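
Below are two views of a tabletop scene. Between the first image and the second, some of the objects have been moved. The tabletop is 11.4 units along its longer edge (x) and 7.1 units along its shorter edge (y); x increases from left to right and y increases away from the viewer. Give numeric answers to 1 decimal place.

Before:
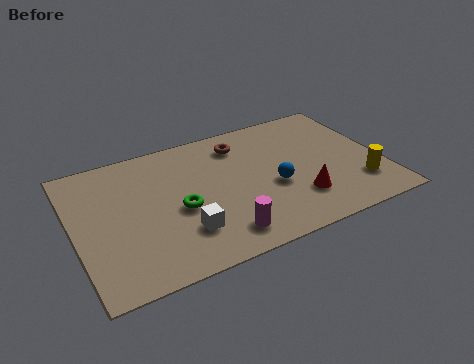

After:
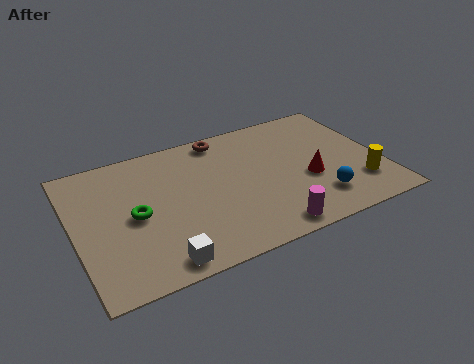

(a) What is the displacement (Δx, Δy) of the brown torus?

(-0.6, 0.6)

The brown torus was at about (6.4, 5.7) and moved to about (5.8, 6.3).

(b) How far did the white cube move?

1.5

From (3.8, 1.9) to (2.8, 0.8), the white cube covered √(1.0² + 1.1²) ≈ 1.5 units.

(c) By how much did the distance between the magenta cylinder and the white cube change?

+2.5

The distance was about 1.5 in the first image and 4.0 in the second, so they moved 2.5 units further apart.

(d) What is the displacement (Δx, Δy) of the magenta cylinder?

(1.7, -0.4)

The magenta cylinder started near (5.1, 1.2) and ended near (6.8, 0.8).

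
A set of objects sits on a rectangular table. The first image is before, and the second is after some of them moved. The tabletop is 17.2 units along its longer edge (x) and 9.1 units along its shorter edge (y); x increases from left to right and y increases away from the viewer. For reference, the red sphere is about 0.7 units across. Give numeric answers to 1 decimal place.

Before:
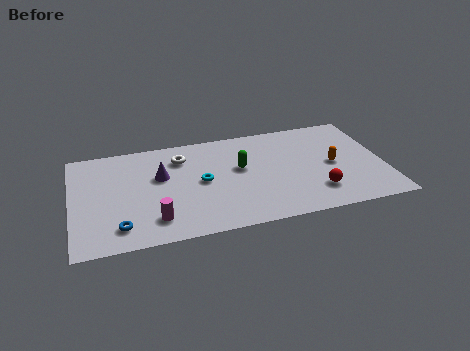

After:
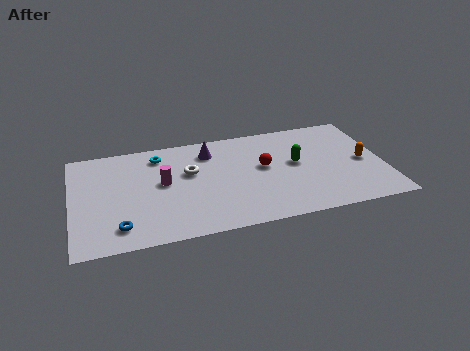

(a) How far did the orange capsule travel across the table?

1.7

The orange capsule moved from about (14.4, 4.4) to (16.1, 4.3), a distance of √(1.7² + 0.1²) ≈ 1.7.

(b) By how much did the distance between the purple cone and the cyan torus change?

+0.4

The distance was about 2.4 in the first image and 2.8 in the second, so they moved 0.4 units further apart.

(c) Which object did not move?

the blue torus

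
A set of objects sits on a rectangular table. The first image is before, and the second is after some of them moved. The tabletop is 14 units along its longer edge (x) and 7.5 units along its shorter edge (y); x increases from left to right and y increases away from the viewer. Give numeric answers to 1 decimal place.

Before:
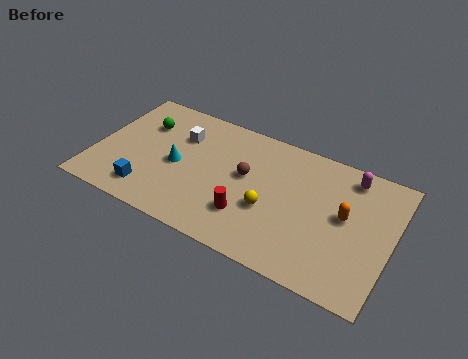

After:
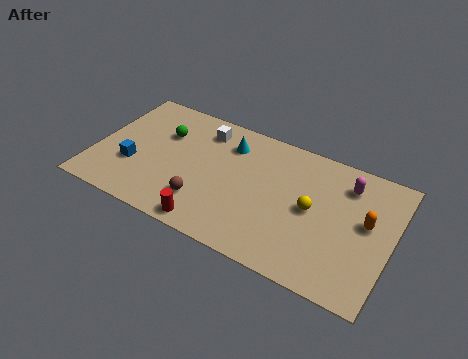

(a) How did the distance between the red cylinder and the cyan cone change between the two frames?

+1.1

Before: roughly 3.9 units apart; after: 5.0. That's 1.1 units further apart.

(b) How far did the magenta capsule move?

0.5

The magenta capsule moved from about (11.8, 6.4) to (11.7, 5.9), a distance of √(0.1² + 0.5²) ≈ 0.5.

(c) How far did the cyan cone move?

3.2

The cyan cone moved from about (3.9, 3.5) to (6.1, 5.8), a distance of √(2.2² + 2.3²) ≈ 3.2.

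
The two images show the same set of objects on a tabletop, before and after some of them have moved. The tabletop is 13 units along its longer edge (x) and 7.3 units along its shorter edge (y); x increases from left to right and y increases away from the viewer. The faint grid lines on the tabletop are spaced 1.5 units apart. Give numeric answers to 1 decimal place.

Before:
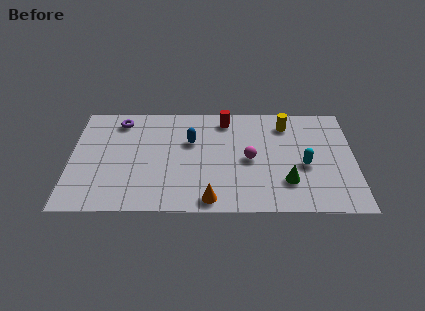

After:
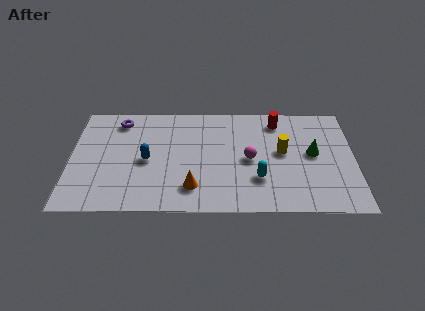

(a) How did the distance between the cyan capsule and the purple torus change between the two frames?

-1.5

They were about 9.0 units apart before and 7.5 after — 1.5 units closer together.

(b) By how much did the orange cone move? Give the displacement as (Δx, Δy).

(-0.8, 0.8)

The orange cone started near (6.4, 0.8) and ended near (5.6, 1.6).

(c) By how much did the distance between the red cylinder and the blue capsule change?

+4.4

They were about 2.2 units apart before and 6.6 after — 4.4 units further apart.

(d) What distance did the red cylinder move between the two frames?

2.4

The red cylinder was near (7.1, 6.2) before and (9.5, 6.1) after, so it travelled √(2.4² + 0.1²) ≈ 2.4 units.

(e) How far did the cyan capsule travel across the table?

2.3

The cyan capsule moved from about (10.7, 3.1) to (8.6, 2.2), a distance of √(2.1² + 0.9²) ≈ 2.3.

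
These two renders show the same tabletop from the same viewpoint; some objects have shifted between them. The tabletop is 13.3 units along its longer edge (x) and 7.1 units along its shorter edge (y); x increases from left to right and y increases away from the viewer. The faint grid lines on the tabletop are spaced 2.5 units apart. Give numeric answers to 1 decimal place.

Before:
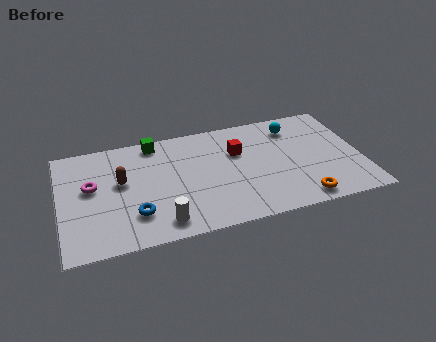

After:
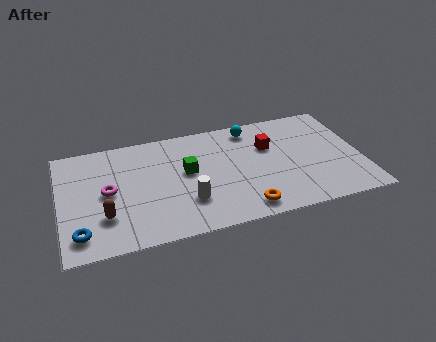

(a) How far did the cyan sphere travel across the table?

1.9

The cyan sphere was near (10.5, 5.7) before and (8.6, 6.1) after, so it travelled √(1.9² + 0.4²) ≈ 1.9 units.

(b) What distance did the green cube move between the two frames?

2.6

From (4.3, 6.3) to (5.6, 4.0), the green cube covered √(1.3² + 2.3²) ≈ 2.6 units.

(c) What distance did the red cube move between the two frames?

1.4

The red cube moved from about (7.9, 4.7) to (9.3, 4.7), a distance of √(1.4² + 0.0²) ≈ 1.4.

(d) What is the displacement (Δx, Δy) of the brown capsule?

(-0.8, -2.0)

The brown capsule started near (2.7, 4.1) and ended near (1.9, 2.1).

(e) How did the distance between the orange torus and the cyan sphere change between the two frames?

+0.3

The distance was about 4.8 in the first image and 5.1 in the second, so they moved 0.3 units further apart.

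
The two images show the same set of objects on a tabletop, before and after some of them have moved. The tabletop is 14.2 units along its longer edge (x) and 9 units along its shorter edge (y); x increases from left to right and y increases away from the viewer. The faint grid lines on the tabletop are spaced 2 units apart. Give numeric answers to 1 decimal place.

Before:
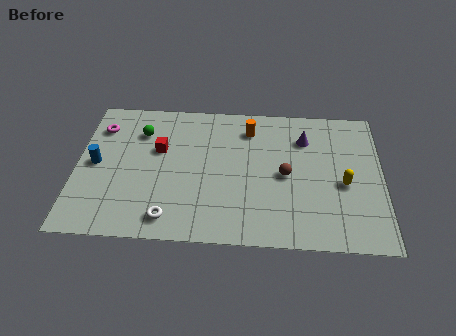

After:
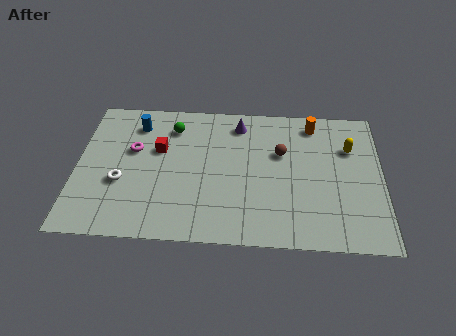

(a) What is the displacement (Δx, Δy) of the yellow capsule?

(0.3, 2.3)

The yellow capsule started near (12.4, 3.9) and ended near (12.7, 6.2).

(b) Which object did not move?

the red cube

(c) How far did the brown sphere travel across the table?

1.4

From (9.7, 4.3) to (9.5, 5.7), the brown sphere covered √(0.2² + 1.4²) ≈ 1.4 units.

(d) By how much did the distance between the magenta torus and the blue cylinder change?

-0.7

They were about 2.4 units apart before and 1.7 after — 0.7 units closer together.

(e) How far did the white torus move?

3.1

From (4.4, 1.3) to (2.1, 3.4), the white torus covered √(2.3² + 2.1²) ≈ 3.1 units.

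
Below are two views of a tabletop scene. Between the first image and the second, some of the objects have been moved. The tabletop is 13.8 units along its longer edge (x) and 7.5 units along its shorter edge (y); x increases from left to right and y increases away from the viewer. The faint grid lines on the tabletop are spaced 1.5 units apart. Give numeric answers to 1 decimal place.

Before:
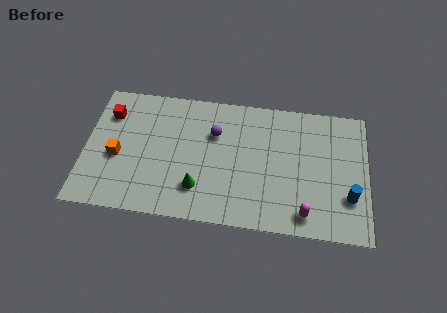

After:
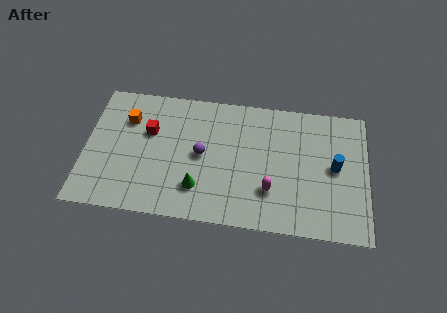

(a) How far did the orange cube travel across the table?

2.2

The orange cube moved from about (1.6, 3.2) to (2.0, 5.4), a distance of √(0.4² + 2.2²) ≈ 2.2.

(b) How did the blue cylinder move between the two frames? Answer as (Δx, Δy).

(-0.7, 1.6)

The blue cylinder started near (12.9, 2.3) and ended near (12.2, 3.9).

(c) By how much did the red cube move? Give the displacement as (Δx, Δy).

(2.0, -0.8)

The red cube was at about (1.1, 5.6) and moved to about (3.1, 4.8).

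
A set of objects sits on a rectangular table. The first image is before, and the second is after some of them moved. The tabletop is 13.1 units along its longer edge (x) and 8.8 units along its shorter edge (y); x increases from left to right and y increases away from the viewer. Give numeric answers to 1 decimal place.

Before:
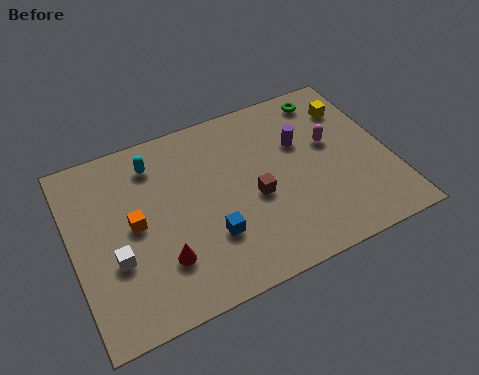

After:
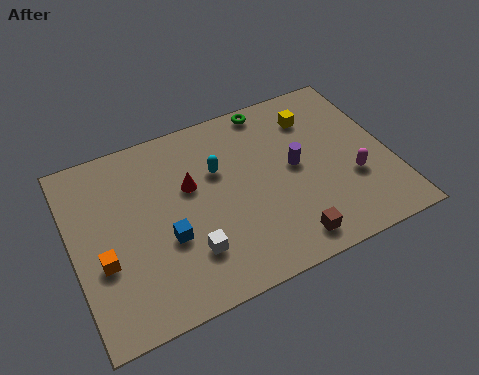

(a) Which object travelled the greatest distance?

the red cone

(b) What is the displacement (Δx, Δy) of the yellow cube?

(-1.6, 0.1)

From the two frames, the yellow cube sits at roughly (11.9, 6.7) before and (10.3, 6.8) after.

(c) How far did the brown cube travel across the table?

2.8

The brown cube was near (7.4, 3.8) before and (8.4, 1.2) after, so it travelled √(1.0² + 2.6²) ≈ 2.8 units.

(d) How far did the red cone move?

3.4

The red cone was near (3.4, 2.4) before and (4.9, 5.4) after, so it travelled √(1.5² + 3.0²) ≈ 3.4 units.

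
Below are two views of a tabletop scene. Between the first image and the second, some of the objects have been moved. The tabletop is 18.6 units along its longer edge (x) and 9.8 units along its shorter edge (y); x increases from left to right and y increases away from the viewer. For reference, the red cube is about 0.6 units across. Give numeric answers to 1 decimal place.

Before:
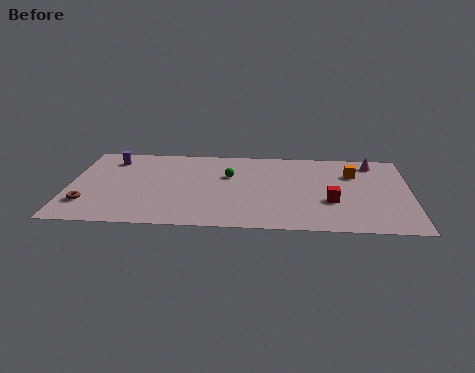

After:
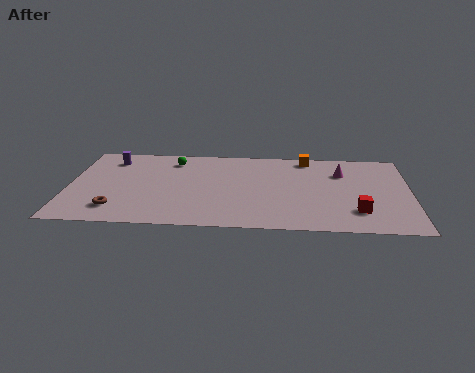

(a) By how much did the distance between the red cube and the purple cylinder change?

+1.7

Before: roughly 12.9 units apart; after: 14.6. That's 1.7 units further apart.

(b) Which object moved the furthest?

the green sphere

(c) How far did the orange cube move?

3.1

The orange cube was near (15.5, 6.9) before and (13.0, 8.7) after, so it travelled √(2.5² + 1.8²) ≈ 3.1 units.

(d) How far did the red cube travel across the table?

1.8

The red cube was near (14.3, 3.5) before and (15.7, 2.4) after, so it travelled √(1.4² + 1.1²) ≈ 1.8 units.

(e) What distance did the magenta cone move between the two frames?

2.1

The magenta cone moved from about (16.6, 8.3) to (14.9, 7.0), a distance of √(1.7² + 1.3²) ≈ 2.1.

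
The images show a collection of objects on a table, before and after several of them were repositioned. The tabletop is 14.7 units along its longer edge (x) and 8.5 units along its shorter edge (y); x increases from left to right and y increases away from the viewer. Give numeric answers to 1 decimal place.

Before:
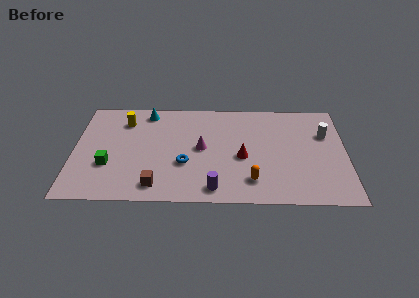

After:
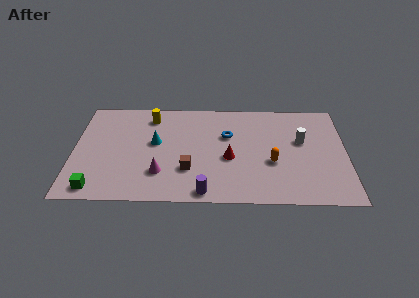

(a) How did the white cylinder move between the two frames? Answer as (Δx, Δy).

(-1.3, -0.6)

The white cylinder started near (13.6, 5.7) and ended near (12.3, 5.1).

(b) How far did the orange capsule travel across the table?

1.9

The orange capsule moved from about (9.6, 1.8) to (10.7, 3.3), a distance of √(1.1² + 1.5²) ≈ 1.9.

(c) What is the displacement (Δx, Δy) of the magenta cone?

(-2.2, -2.1)

The magenta cone was at about (6.9, 4.4) and moved to about (4.7, 2.3).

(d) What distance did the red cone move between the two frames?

0.7

From (9.1, 3.7) to (8.4, 3.6), the red cone covered √(0.7² + 0.1²) ≈ 0.7 units.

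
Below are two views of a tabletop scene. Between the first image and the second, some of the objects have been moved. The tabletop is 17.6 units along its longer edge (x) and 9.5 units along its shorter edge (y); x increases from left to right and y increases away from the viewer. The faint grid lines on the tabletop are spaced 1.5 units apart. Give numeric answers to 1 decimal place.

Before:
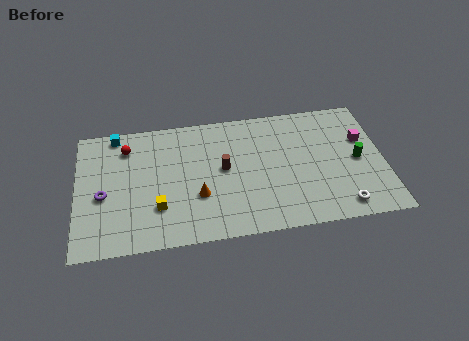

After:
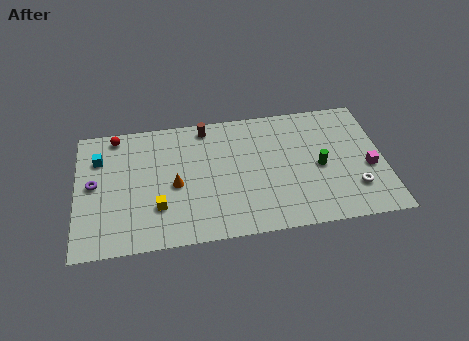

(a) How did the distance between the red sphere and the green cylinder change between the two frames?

-1.2

The distance was about 13.5 in the first image and 12.3 in the second, so they moved 1.2 units closer together.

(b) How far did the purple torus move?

1.0

The purple torus moved from about (1.5, 4.1) to (1.0, 5.0), a distance of √(0.5² + 0.9²) ≈ 1.0.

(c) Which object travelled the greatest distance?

the brown cylinder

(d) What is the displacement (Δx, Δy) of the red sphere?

(-0.6, 1.0)

The red sphere started near (2.9, 7.5) and ended near (2.3, 8.5).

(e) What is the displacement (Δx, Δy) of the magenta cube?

(0.2, -2.2)

The magenta cube was at about (16.5, 6.1) and moved to about (16.7, 3.9).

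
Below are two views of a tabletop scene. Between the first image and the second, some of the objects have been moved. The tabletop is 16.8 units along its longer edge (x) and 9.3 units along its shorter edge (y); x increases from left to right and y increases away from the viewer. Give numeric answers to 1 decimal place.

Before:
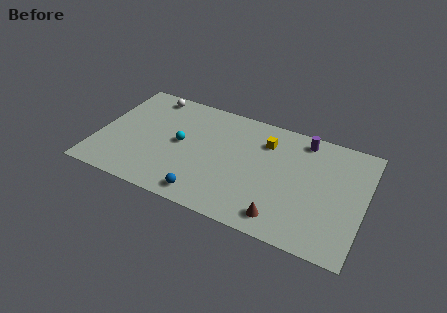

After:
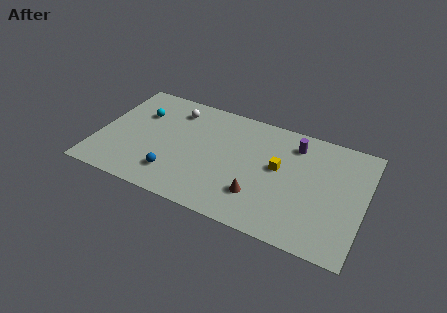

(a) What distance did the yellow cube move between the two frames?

2.1

From (10.4, 7.0) to (11.4, 5.2), the yellow cube covered √(1.0² + 1.8²) ≈ 2.1 units.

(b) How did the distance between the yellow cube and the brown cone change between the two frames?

-2.9

They were about 5.8 units apart before and 2.9 after — 2.9 units closer together.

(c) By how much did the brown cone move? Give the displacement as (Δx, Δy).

(-1.6, 1.1)

The brown cone started near (12.0, 1.4) and ended near (10.4, 2.5).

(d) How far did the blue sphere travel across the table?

2.3

From (7.2, 1.2) to (5.1, 2.1), the blue sphere covered √(2.1² + 0.9²) ≈ 2.3 units.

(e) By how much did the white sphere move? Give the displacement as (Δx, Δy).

(1.7, -0.7)

The white sphere was at about (2.8, 8.2) and moved to about (4.5, 7.5).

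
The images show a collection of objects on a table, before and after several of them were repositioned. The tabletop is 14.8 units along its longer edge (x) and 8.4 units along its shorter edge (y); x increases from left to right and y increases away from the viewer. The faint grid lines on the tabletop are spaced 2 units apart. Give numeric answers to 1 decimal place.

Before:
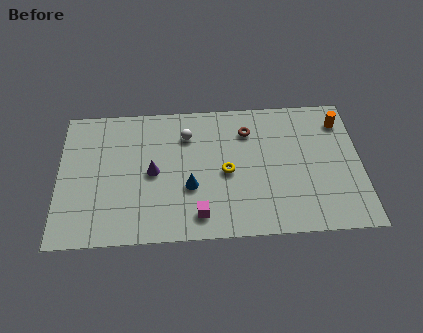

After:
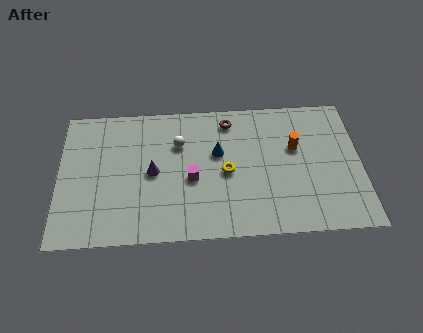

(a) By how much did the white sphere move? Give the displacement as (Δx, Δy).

(-0.4, -0.5)

From the two frames, the white sphere sits at roughly (6.3, 6.3) before and (5.9, 5.8) after.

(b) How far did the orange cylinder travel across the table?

2.7

The orange cylinder moved from about (13.9, 6.7) to (11.6, 5.2), a distance of √(2.3² + 1.5²) ≈ 2.7.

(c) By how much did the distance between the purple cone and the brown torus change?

-0.4

They were about 5.2 units apart before and 4.8 after — 0.4 units closer together.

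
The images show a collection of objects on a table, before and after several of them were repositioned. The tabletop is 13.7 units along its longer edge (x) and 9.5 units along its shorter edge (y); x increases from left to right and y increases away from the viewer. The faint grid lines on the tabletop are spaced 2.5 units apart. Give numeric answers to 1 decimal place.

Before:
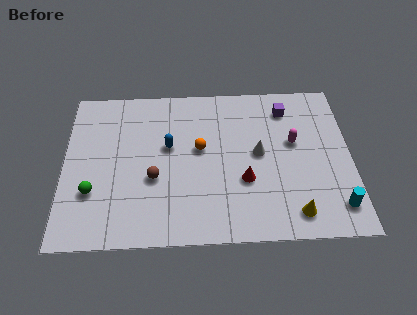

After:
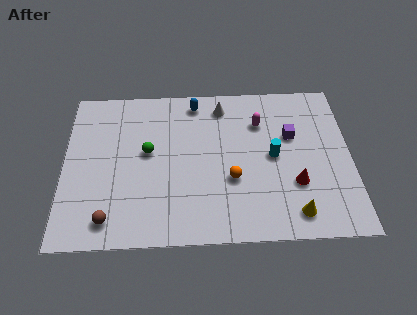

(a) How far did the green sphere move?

3.5

The green sphere moved from about (1.4, 3.0) to (4.0, 5.3), a distance of √(2.6² + 2.3²) ≈ 3.5.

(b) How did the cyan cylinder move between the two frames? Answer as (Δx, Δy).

(-2.9, 3.1)

From the two frames, the cyan cylinder sits at roughly (12.9, 1.7) before and (10.0, 4.8) after.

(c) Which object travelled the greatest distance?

the cyan cylinder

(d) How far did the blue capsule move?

3.0

The blue capsule was near (5.0, 5.6) before and (6.3, 8.3) after, so it travelled √(1.3² + 2.7²) ≈ 3.0 units.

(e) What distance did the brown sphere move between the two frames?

3.1

From (4.3, 3.7) to (2.2, 1.4), the brown sphere covered √(2.1² + 2.3²) ≈ 3.1 units.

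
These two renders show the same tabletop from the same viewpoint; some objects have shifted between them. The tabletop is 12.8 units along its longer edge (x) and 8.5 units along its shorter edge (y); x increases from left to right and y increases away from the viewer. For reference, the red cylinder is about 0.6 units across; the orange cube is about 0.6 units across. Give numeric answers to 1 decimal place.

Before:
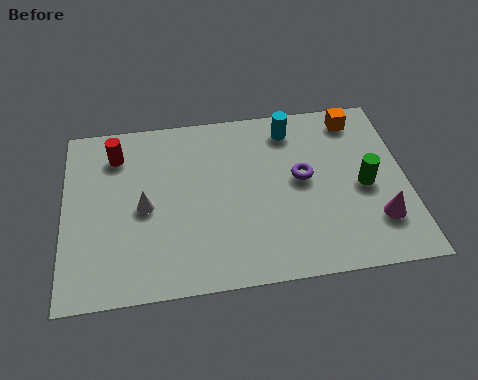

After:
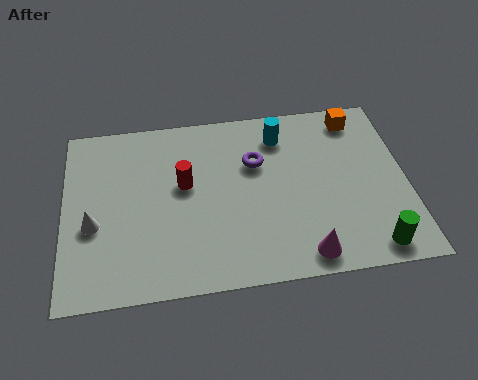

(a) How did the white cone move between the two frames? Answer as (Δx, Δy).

(-1.9, -0.6)

The white cone was at about (3.0, 4.0) and moved to about (1.1, 3.4).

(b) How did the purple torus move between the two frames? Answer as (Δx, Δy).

(-1.7, 1.0)

The purple torus was at about (8.9, 4.6) and moved to about (7.2, 5.6).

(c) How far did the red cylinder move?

3.1

From (2.0, 6.7) to (4.5, 4.9), the red cylinder covered √(2.5² + 1.8²) ≈ 3.1 units.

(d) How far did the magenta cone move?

3.0

The magenta cone moved from about (11.6, 2.2) to (8.8, 1.0), a distance of √(2.8² + 1.2²) ≈ 3.0.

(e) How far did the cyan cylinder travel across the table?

0.5

The cyan cylinder was near (8.6, 7.1) before and (8.2, 6.8) after, so it travelled √(0.4² + 0.3²) ≈ 0.5 units.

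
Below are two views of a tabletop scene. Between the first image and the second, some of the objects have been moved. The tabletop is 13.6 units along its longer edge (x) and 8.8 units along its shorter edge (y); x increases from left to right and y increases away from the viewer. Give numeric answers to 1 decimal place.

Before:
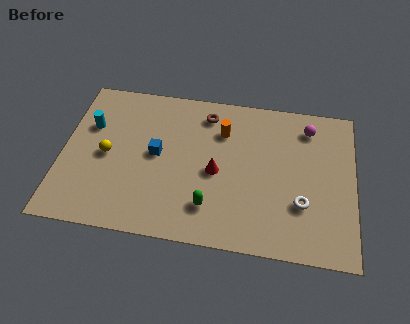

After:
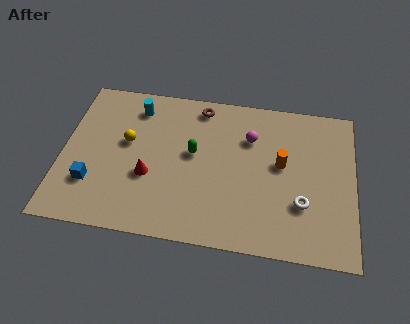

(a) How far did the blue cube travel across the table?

3.6

The blue cube moved from about (4.4, 4.6) to (1.5, 2.5), a distance of √(2.9² + 2.1²) ≈ 3.6.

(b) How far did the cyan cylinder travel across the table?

2.5

From (1.2, 5.8) to (3.3, 7.2), the cyan cylinder covered √(2.1² + 1.4²) ≈ 2.5 units.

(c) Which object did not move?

the white torus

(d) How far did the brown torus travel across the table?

0.5

From (6.6, 7.3) to (6.3, 7.7), the brown torus covered √(0.3² + 0.4²) ≈ 0.5 units.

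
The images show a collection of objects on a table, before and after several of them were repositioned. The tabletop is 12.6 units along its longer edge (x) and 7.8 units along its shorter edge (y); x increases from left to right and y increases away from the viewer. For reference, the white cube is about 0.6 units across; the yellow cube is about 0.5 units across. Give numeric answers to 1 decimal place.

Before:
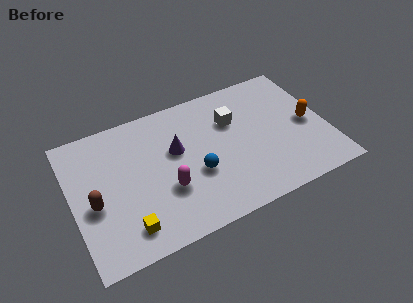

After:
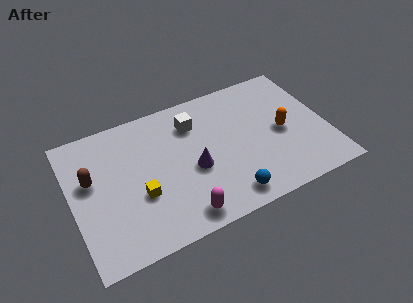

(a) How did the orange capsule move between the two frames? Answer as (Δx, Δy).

(-1.3, 0.0)

The orange capsule started near (11.7, 3.7) and ended near (10.4, 3.7).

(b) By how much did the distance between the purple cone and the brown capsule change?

+0.7

They were about 4.4 units apart before and 5.1 after — 0.7 units further apart.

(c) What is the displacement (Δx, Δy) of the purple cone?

(0.7, -1.4)

From the two frames, the purple cone sits at roughly (5.2, 4.7) before and (5.9, 3.3) after.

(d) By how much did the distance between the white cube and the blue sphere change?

+1.8

The distance was about 3.1 in the first image and 4.9 in the second, so they moved 1.8 units further apart.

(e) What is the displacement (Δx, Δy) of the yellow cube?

(0.8, 1.5)

The yellow cube was at about (2.4, 1.4) and moved to about (3.2, 2.9).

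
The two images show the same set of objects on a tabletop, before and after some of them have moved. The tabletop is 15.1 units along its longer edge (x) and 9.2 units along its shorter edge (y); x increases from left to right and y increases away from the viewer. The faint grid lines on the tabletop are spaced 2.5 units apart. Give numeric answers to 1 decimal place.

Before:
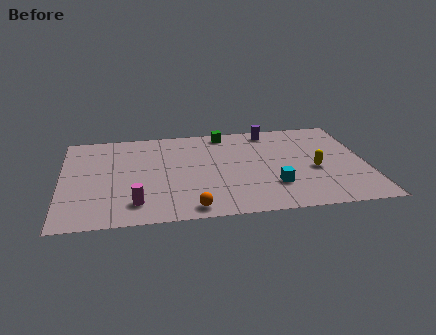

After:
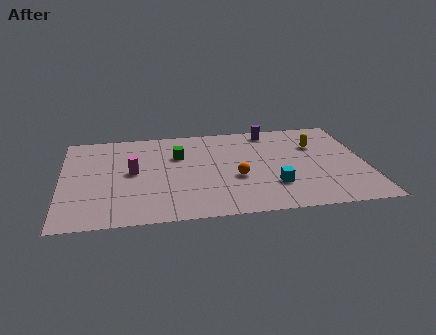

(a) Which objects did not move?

the cyan cube and the purple cylinder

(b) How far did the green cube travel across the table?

3.1

The green cube moved from about (8.2, 8.2) to (5.8, 6.2), a distance of √(2.4² + 2.0²) ≈ 3.1.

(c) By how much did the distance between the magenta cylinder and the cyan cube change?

+0.4

Before: roughly 6.8 units apart; after: 7.2. That's 0.4 units further apart.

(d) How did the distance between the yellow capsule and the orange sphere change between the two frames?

-1.9

The distance was about 6.8 in the first image and 4.9 in the second, so they moved 1.9 units closer together.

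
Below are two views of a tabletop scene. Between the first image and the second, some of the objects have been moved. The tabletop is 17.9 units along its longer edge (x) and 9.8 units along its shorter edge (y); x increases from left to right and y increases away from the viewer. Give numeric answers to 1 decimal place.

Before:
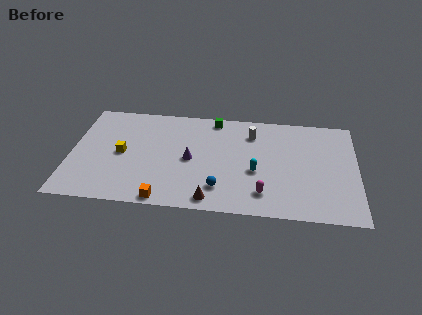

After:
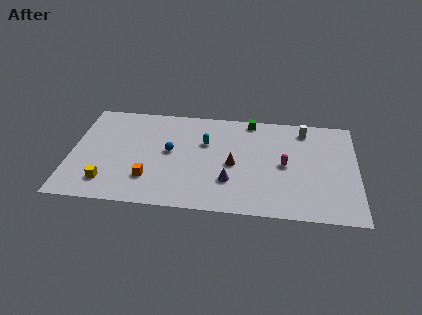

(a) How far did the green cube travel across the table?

2.3

From (8.9, 8.8) to (11.2, 8.9), the green cube covered √(2.3² + 0.1²) ≈ 2.3 units.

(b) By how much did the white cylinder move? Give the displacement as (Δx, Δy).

(3.3, 0.7)

From the two frames, the white cylinder sits at roughly (11.3, 7.6) before and (14.6, 8.3) after.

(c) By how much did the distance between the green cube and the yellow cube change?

+4.2

They were about 7.0 units apart before and 11.2 after — 4.2 units further apart.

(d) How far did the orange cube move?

2.1

From (6.0, 0.8) to (5.0, 2.6), the orange cube covered √(1.0² + 1.8²) ≈ 2.1 units.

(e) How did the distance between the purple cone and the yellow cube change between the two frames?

+3.4

The distance was about 4.3 in the first image and 7.7 in the second, so they moved 3.4 units further apart.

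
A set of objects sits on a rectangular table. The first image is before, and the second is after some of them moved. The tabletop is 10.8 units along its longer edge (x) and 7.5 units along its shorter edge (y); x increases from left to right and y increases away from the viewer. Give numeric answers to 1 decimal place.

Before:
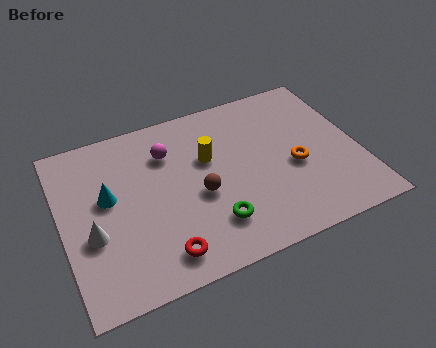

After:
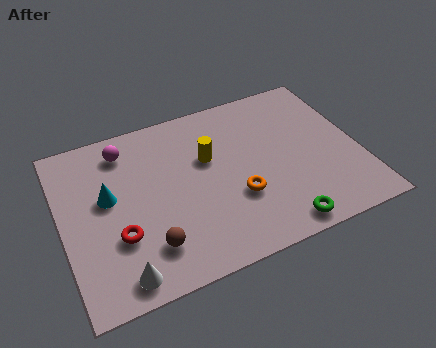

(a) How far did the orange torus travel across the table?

2.3

From (8.4, 3.2) to (6.2, 2.6), the orange torus covered √(2.2² + 0.6²) ≈ 2.3 units.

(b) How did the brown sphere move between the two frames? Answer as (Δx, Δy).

(-2.0, -1.5)

The brown sphere started near (4.9, 3.2) and ended near (2.9, 1.7).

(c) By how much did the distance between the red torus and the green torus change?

+3.9

Before: roughly 2.0 units apart; after: 5.9. That's 3.9 units further apart.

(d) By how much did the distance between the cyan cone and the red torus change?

-1.7

The distance was about 3.5 in the first image and 1.8 in the second, so they moved 1.7 units closer together.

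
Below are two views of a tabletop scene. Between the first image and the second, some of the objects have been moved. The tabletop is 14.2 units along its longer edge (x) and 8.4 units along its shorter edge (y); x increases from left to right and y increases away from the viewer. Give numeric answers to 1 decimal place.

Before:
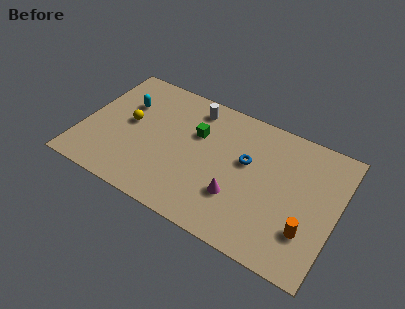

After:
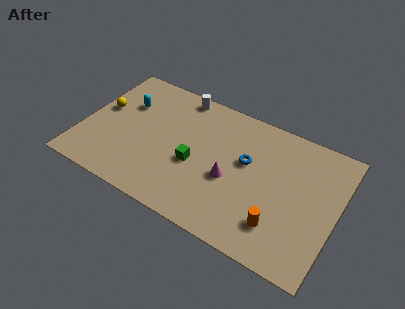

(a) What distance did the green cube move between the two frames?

2.0

The green cube moved from about (6.2, 5.5) to (6.4, 3.5), a distance of √(0.2² + 2.0²) ≈ 2.0.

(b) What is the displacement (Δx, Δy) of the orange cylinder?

(-1.5, -0.4)

The orange cylinder was at about (12.8, 2.4) and moved to about (11.3, 2.0).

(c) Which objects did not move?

the cyan capsule and the blue torus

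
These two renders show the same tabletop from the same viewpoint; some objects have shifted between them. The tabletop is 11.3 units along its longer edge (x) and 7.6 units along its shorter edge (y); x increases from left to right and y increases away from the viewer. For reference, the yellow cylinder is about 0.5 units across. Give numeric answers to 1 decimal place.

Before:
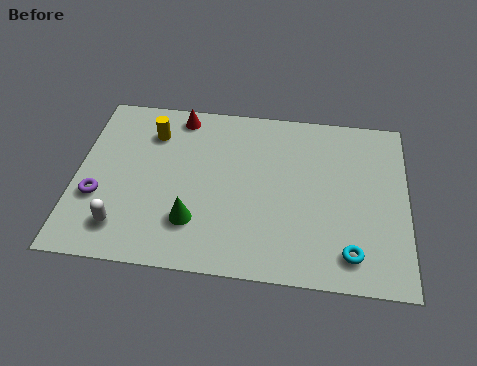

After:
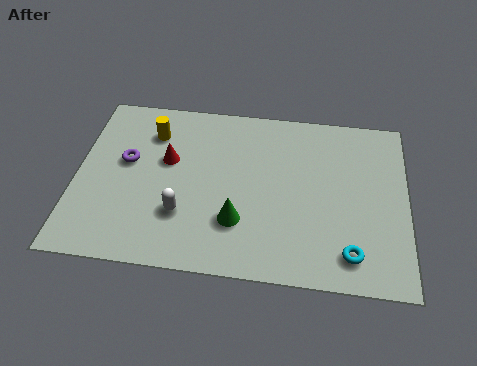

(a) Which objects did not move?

the yellow cylinder and the cyan torus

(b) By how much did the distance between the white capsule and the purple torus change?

+1.4

The distance was about 1.5 in the first image and 2.9 in the second, so they moved 1.4 units further apart.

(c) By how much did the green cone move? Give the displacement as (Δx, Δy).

(1.5, 0.2)

The green cone started near (4.1, 2.0) and ended near (5.6, 2.2).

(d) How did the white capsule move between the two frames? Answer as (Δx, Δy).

(2.0, 0.8)

The white capsule was at about (1.7, 1.5) and moved to about (3.7, 2.3).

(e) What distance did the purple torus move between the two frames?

1.9

The purple torus moved from about (0.8, 2.7) to (1.7, 4.4), a distance of √(0.9² + 1.7²) ≈ 1.9.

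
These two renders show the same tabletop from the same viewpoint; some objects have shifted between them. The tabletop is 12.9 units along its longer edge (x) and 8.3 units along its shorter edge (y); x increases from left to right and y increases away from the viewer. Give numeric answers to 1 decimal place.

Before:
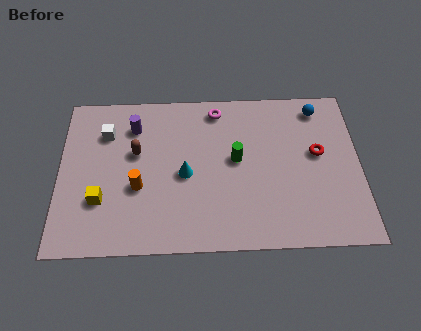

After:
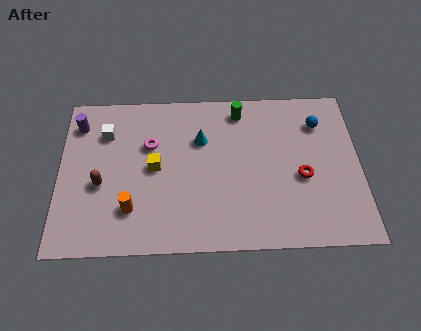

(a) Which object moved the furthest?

the magenta torus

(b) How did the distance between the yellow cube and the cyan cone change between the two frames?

-1.4

They were about 3.8 units apart before and 2.4 after — 1.4 units closer together.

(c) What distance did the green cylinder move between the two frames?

2.6

The green cylinder moved from about (7.6, 4.5) to (7.8, 7.1), a distance of √(0.2² + 2.6²) ≈ 2.6.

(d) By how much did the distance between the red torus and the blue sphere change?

+0.5

They were about 2.4 units apart before and 2.9 after — 0.5 units further apart.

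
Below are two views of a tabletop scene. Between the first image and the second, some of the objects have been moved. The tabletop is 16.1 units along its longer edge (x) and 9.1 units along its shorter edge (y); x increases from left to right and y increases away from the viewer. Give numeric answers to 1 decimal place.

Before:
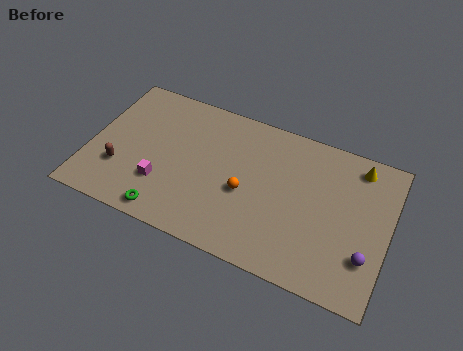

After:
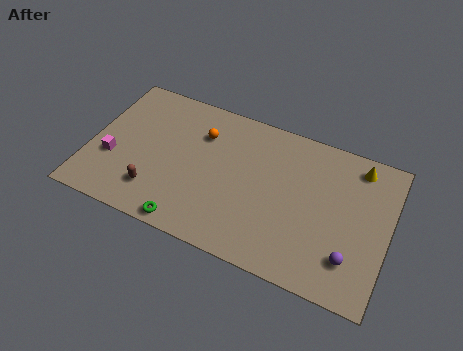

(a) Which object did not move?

the yellow cone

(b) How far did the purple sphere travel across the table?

0.9

The purple sphere was near (15.1, 2.6) before and (14.3, 2.2) after, so it travelled √(0.8² + 0.4²) ≈ 0.9 units.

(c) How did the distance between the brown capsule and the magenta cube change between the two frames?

+0.5

They were about 2.3 units apart before and 2.8 after — 0.5 units further apart.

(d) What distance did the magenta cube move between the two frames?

2.9

The magenta cube was near (4.1, 2.7) before and (1.3, 3.3) after, so it travelled √(2.8² + 0.6²) ≈ 2.9 units.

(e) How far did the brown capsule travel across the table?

2.1

The brown capsule was near (1.8, 2.8) before and (3.8, 2.1) after, so it travelled √(2.0² + 0.7²) ≈ 2.1 units.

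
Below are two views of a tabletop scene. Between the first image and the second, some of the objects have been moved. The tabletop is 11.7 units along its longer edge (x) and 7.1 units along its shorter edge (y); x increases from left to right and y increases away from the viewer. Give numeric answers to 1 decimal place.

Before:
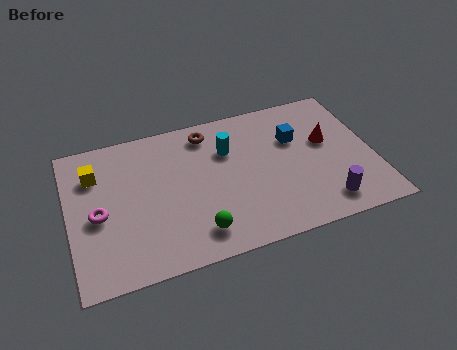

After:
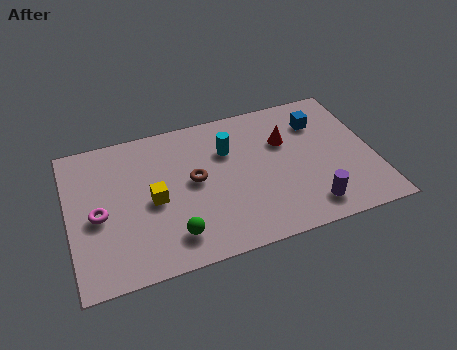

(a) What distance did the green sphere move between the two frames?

0.9

The green sphere moved from about (4.7, 1.3) to (3.8, 1.4), a distance of √(0.9² + 0.1²) ≈ 0.9.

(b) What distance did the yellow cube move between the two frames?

2.8

The yellow cube moved from about (1.1, 5.2) to (3.2, 3.3), a distance of √(2.1² + 1.9²) ≈ 2.8.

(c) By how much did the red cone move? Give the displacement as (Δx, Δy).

(-1.6, 0.5)

The red cone started near (10.0, 4.2) and ended near (8.4, 4.7).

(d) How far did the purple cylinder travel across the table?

0.6

From (9.6, 1.2) to (9.0, 1.2), the purple cylinder covered √(0.6² + 0.0²) ≈ 0.6 units.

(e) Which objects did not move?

the magenta torus and the cyan cylinder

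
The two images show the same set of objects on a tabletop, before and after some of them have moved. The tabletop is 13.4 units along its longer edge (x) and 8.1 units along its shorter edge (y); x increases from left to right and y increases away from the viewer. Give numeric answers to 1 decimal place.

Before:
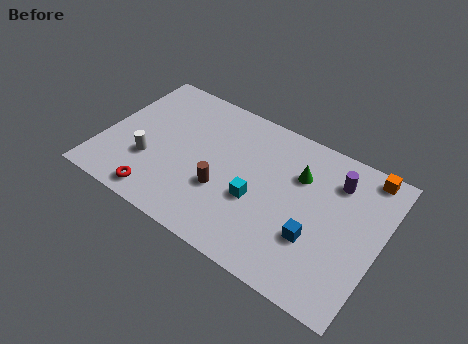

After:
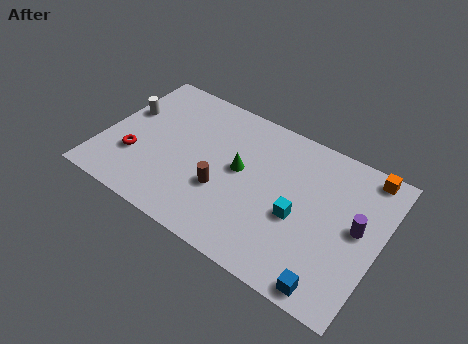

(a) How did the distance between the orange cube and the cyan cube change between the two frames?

-1.5

The distance was about 6.2 in the first image and 4.7 in the second, so they moved 1.5 units closer together.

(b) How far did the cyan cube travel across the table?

2.0

The cyan cube was near (7.6, 3.2) before and (9.6, 3.4) after, so it travelled √(2.0² + 0.2²) ≈ 2.0 units.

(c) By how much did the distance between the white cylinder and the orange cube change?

+0.8

They were about 10.9 units apart before and 11.7 after — 0.8 units further apart.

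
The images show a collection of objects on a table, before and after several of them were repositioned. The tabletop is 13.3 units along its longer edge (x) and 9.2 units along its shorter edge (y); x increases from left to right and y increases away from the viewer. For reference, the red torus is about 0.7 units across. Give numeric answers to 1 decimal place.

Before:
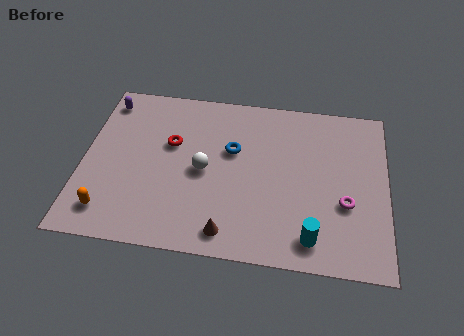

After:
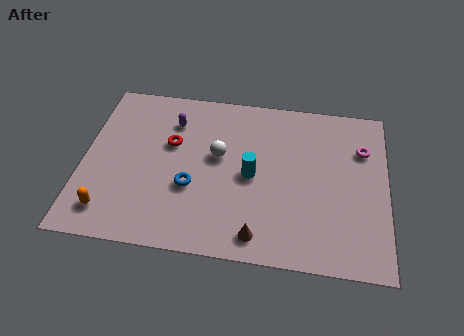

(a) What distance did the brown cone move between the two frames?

1.3

The brown cone was near (6.5, 1.2) before and (7.8, 1.2) after, so it travelled √(1.3² + 0.0²) ≈ 1.3 units.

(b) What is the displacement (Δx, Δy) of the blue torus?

(-1.7, -2.3)

The blue torus started near (6.5, 5.7) and ended near (4.8, 3.4).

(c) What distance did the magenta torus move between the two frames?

3.2

The magenta torus was near (11.5, 3.4) before and (12.2, 6.5) after, so it travelled √(0.7² + 3.1²) ≈ 3.2 units.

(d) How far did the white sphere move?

1.1

The white sphere was near (5.3, 4.4) before and (5.9, 5.3) after, so it travelled √(0.6² + 0.9²) ≈ 1.1 units.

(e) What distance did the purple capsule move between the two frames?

3.1

From (0.8, 7.8) to (3.8, 7.0), the purple capsule covered √(3.0² + 0.8²) ≈ 3.1 units.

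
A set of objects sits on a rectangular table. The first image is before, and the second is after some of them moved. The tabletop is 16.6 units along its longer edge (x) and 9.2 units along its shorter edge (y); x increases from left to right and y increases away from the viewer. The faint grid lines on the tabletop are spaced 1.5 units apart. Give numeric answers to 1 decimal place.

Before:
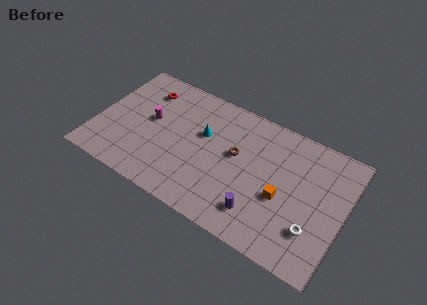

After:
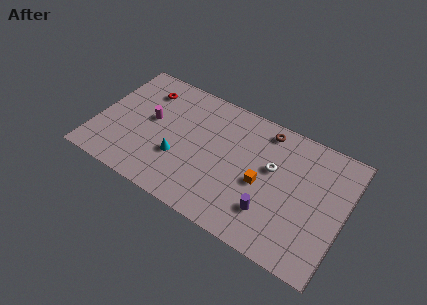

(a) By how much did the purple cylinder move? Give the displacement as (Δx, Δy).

(0.7, 0.4)

The purple cylinder started near (11.3, 2.0) and ended near (12.0, 2.4).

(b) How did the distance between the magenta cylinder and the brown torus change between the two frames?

+2.1

They were about 5.8 units apart before and 7.9 after — 2.1 units further apart.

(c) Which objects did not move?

the red torus and the magenta cylinder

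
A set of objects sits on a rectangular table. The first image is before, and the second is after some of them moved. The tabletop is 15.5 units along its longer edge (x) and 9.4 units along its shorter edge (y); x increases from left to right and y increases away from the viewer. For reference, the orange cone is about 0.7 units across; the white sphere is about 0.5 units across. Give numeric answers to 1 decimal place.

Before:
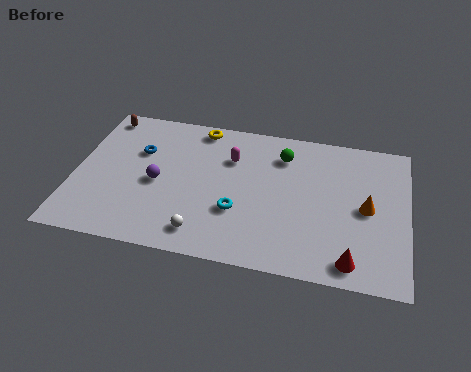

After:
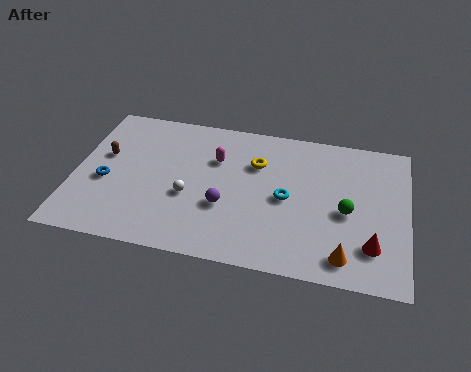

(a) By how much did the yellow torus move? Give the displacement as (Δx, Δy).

(2.8, -1.9)

The yellow torus was at about (5.6, 8.4) and moved to about (8.4, 6.5).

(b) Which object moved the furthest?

the green sphere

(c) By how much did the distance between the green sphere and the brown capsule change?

+2.8

They were about 8.7 units apart before and 11.5 after — 2.8 units further apart.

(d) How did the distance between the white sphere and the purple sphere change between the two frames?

-1.9

The distance was about 3.6 in the first image and 1.7 in the second, so they moved 1.9 units closer together.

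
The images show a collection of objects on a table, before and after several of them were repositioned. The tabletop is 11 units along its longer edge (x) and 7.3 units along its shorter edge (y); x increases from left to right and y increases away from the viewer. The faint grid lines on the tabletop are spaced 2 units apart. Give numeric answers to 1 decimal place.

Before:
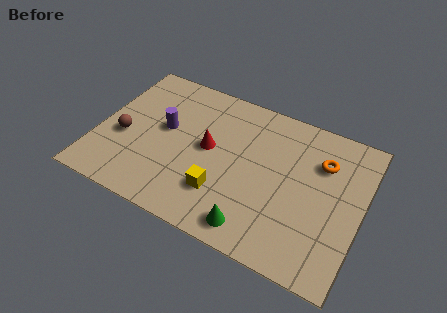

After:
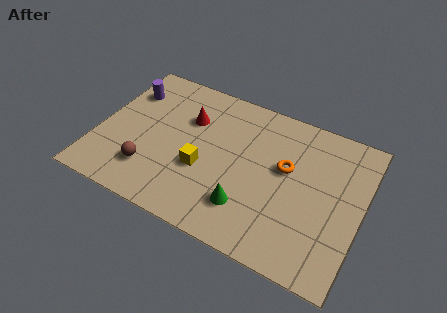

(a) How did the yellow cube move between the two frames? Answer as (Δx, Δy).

(-0.9, 0.8)

From the two frames, the yellow cube sits at roughly (5.4, 2.0) before and (4.5, 2.8) after.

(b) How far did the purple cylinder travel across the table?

2.2

From (2.7, 4.1) to (0.9, 5.4), the purple cylinder covered √(1.8² + 1.3²) ≈ 2.2 units.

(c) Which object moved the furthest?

the purple cylinder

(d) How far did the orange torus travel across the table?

1.7

The orange torus was near (9.2, 5.2) before and (7.8, 4.3) after, so it travelled √(1.4² + 0.9²) ≈ 1.7 units.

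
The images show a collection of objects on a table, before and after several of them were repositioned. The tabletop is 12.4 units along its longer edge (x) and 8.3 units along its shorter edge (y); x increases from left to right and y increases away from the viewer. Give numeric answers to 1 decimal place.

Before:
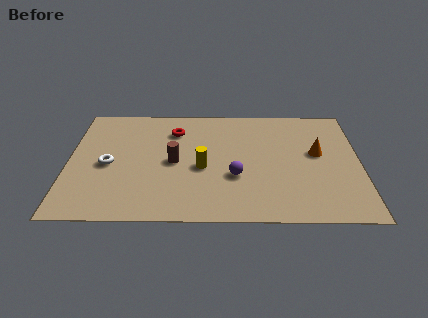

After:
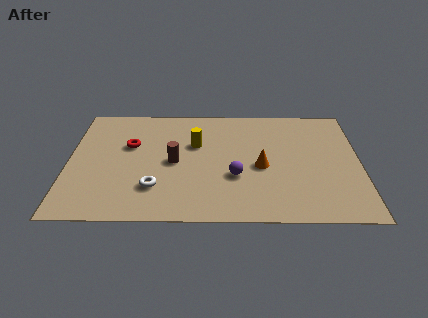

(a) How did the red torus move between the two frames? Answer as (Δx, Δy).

(-1.9, -1.1)

The red torus was at about (4.5, 6.3) and moved to about (2.6, 5.2).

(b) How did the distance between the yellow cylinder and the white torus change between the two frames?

-0.5

They were about 4.0 units apart before and 3.5 after — 0.5 units closer together.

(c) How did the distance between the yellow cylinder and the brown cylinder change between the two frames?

+0.3

They were about 1.3 units apart before and 1.6 after — 0.3 units further apart.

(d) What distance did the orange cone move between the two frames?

2.6

The orange cone moved from about (10.6, 4.7) to (8.2, 3.7), a distance of √(2.4² + 1.0²) ≈ 2.6.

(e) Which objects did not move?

the purple sphere and the brown cylinder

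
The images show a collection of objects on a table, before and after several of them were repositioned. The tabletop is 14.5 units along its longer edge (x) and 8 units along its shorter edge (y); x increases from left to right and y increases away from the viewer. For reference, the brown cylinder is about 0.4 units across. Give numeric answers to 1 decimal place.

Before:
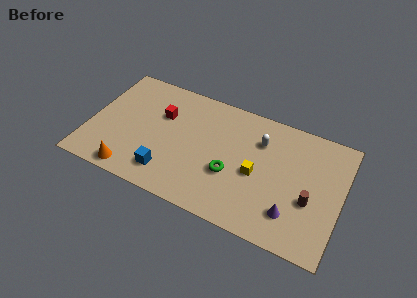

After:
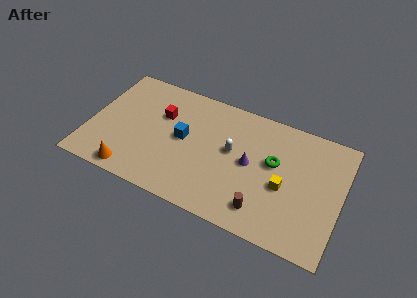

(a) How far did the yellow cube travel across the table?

1.6

The yellow cube moved from about (9.7, 3.6) to (11.3, 3.4), a distance of √(1.6² + 0.2²) ≈ 1.6.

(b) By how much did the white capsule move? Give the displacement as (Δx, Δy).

(-1.5, -1.3)

From the two frames, the white capsule sits at roughly (9.7, 5.8) before and (8.2, 4.5) after.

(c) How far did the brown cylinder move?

3.0

The brown cylinder moved from about (12.8, 3.1) to (10.3, 1.5), a distance of √(2.5² + 1.6²) ≈ 3.0.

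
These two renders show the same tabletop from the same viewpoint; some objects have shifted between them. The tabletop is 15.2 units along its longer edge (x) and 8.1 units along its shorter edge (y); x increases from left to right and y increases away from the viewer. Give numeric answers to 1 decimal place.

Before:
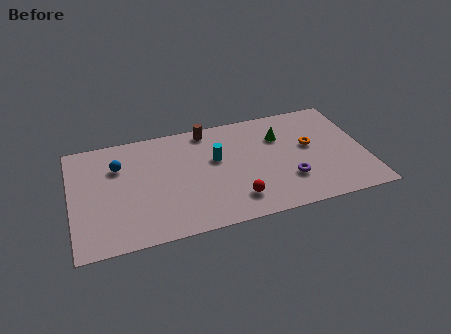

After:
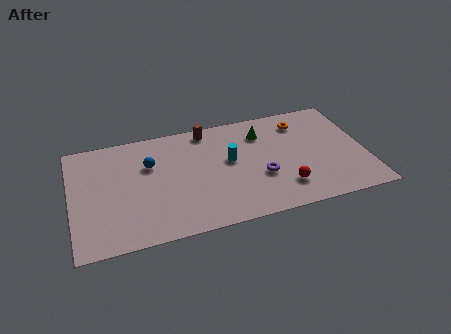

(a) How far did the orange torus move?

1.9

The orange torus moved from about (12.4, 4.6) to (12.1, 6.5), a distance of √(0.3² + 1.9²) ≈ 1.9.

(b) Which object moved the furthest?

the red sphere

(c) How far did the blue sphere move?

1.6

The blue sphere moved from about (2.5, 5.7) to (4.1, 5.4), a distance of √(1.6² + 0.3²) ≈ 1.6.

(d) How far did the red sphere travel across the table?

2.5

The red sphere moved from about (8.3, 1.7) to (10.8, 1.9), a distance of √(2.5² + 0.2²) ≈ 2.5.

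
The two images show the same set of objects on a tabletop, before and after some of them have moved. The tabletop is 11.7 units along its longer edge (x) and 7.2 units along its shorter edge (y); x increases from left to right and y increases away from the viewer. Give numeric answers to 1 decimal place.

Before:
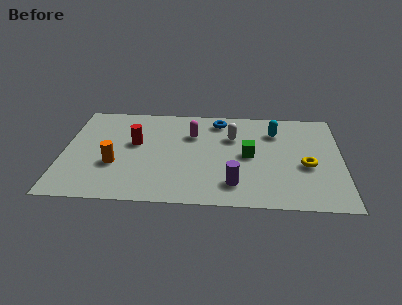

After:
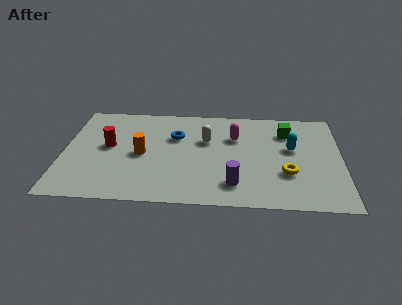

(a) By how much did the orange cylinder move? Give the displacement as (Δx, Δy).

(1.1, 0.8)

The orange cylinder started near (2.2, 2.6) and ended near (3.3, 3.4).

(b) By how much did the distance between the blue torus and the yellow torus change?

+0.5

The distance was about 4.8 in the first image and 5.3 in the second, so they moved 0.5 units further apart.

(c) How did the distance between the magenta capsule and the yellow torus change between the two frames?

-1.9

The distance was about 5.2 in the first image and 3.3 in the second, so they moved 1.9 units closer together.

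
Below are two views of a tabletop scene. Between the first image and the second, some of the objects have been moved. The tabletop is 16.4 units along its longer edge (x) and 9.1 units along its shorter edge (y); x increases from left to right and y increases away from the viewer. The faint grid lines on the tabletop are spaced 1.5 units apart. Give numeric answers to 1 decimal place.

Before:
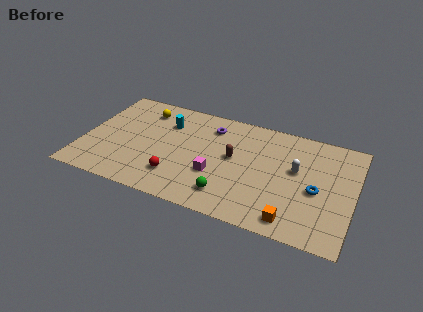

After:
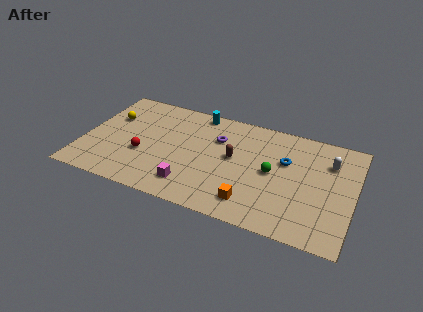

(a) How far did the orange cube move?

2.5

The orange cube was near (13.0, 1.2) before and (10.5, 1.7) after, so it travelled √(2.5² + 0.5²) ≈ 2.5 units.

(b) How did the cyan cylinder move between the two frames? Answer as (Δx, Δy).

(1.8, 1.6)

From the two frames, the cyan cylinder sits at roughly (4.8, 6.6) before and (6.6, 8.2) after.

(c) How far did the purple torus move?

1.0

The purple torus was near (7.5, 7.2) before and (8.0, 6.3) after, so it travelled √(0.5² + 0.9²) ≈ 1.0 units.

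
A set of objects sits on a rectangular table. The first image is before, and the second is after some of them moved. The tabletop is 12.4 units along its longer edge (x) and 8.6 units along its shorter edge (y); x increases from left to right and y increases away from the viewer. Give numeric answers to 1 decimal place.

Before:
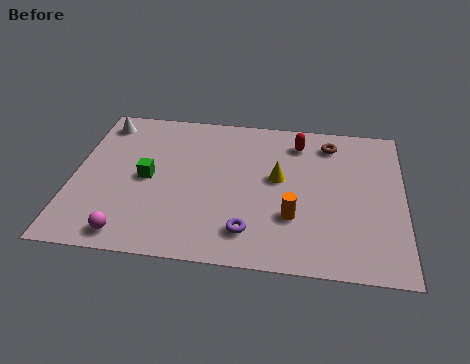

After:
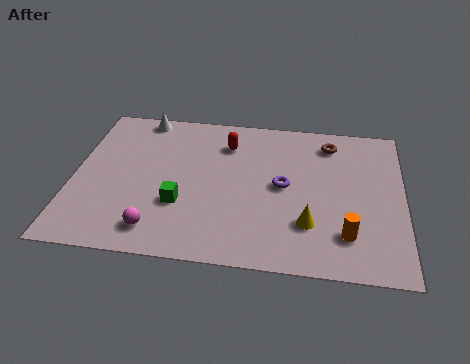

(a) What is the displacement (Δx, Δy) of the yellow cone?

(1.2, -2.4)

The yellow cone started near (7.7, 4.8) and ended near (8.9, 2.4).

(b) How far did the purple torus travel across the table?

3.0

The purple torus was near (6.7, 1.7) before and (7.9, 4.4) after, so it travelled √(1.2² + 2.7²) ≈ 3.0 units.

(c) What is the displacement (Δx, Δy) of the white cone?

(1.5, 0.5)

The white cone started near (0.9, 7.3) and ended near (2.4, 7.8).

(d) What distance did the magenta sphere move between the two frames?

1.1

The magenta sphere was near (2.3, 1.0) before and (3.3, 1.4) after, so it travelled √(1.0² + 0.4²) ≈ 1.1 units.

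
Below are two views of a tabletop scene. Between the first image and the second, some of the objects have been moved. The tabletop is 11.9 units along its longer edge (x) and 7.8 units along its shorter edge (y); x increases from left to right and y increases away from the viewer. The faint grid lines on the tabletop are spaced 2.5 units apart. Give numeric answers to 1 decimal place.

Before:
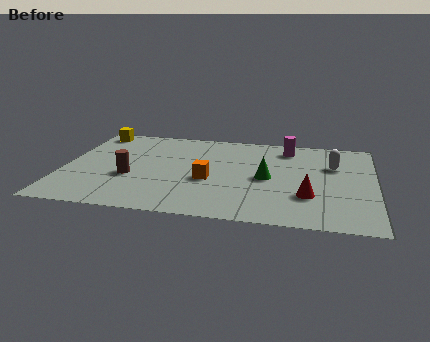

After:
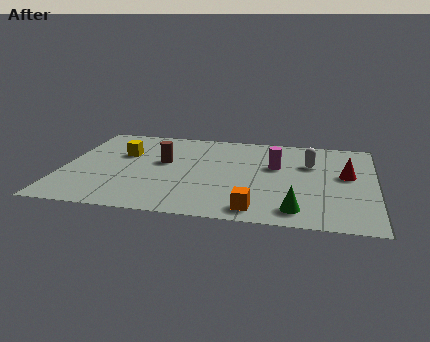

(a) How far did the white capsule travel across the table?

0.9

The white capsule was near (10.3, 5.2) before and (9.4, 5.2) after, so it travelled √(0.9² + 0.0²) ≈ 0.9 units.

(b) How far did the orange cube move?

2.9

The orange cube moved from about (5.6, 3.2) to (7.5, 1.0), a distance of √(1.9² + 2.2²) ≈ 2.9.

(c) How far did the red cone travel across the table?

2.4

The red cone moved from about (9.4, 2.4) to (10.8, 4.4), a distance of √(1.4² + 2.0²) ≈ 2.4.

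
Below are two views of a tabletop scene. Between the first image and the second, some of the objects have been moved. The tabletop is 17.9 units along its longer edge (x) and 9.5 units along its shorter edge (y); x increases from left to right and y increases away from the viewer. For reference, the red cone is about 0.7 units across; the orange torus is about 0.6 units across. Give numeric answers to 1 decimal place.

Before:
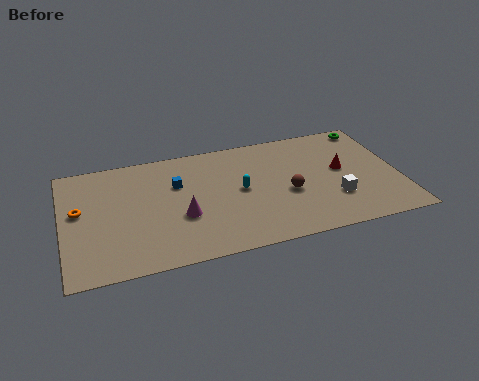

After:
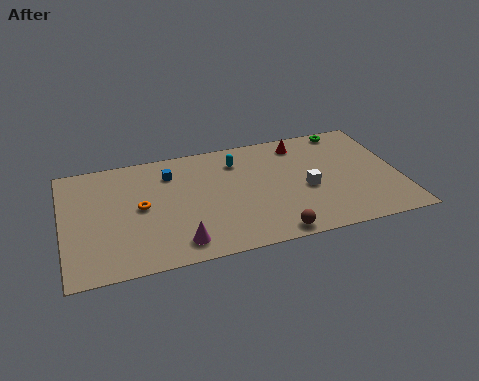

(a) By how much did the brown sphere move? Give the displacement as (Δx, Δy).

(-1.1, -3.1)

The brown sphere was at about (11.9, 4.0) and moved to about (10.8, 0.9).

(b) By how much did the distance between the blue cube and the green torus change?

-1.1

Before: roughly 10.9 units apart; after: 9.8. That's 1.1 units closer together.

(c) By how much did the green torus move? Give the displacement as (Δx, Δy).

(-1.3, 0.1)

From the two frames, the green torus sits at roughly (16.8, 8.5) before and (15.5, 8.6) after.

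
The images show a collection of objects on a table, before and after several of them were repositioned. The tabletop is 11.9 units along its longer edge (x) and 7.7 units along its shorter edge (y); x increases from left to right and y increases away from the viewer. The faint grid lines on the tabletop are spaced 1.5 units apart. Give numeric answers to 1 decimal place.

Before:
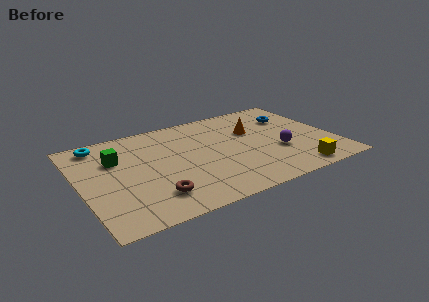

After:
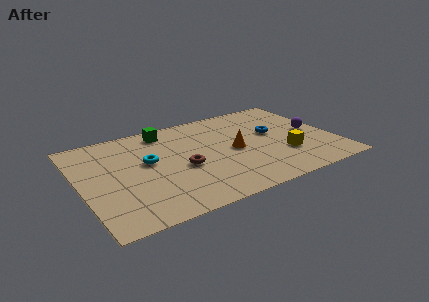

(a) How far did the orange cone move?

1.7

The orange cone was near (8.3, 5.0) before and (7.2, 3.7) after, so it travelled √(1.1² + 1.3²) ≈ 1.7 units.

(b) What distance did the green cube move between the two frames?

2.9

From (1.8, 5.2) to (4.3, 6.6), the green cube covered √(2.5² + 1.4²) ≈ 2.9 units.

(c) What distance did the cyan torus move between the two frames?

3.0

The cyan torus moved from about (1.2, 6.7) to (3.2, 4.4), a distance of √(2.0² + 2.3²) ≈ 3.0.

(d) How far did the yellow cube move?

1.5

The yellow cube was near (9.7, 0.9) before and (9.4, 2.4) after, so it travelled √(0.3² + 1.5²) ≈ 1.5 units.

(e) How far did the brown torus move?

2.3

The brown torus was near (3.1, 1.7) before and (4.7, 3.3) after, so it travelled √(1.6² + 1.6²) ≈ 2.3 units.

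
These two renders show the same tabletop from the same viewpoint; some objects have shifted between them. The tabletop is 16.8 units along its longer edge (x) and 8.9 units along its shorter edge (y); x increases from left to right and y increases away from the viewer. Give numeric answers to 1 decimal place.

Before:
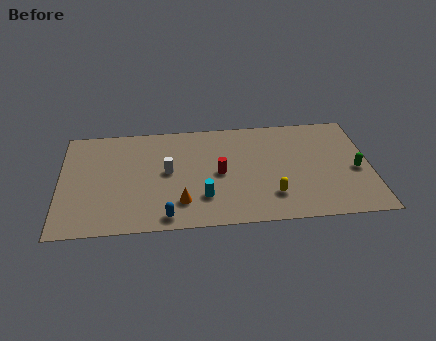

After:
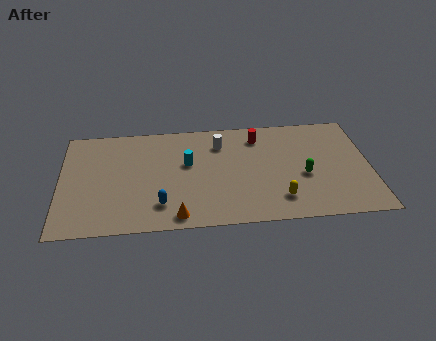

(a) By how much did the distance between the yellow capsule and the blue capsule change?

+0.6

Before: roughly 5.8 units apart; after: 6.4. That's 0.6 units further apart.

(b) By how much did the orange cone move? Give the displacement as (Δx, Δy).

(-0.2, -1.1)

The orange cone started near (6.5, 2.1) and ended near (6.3, 1.0).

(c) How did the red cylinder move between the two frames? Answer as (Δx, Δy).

(2.2, 2.9)

The red cylinder was at about (8.6, 4.3) and moved to about (10.8, 7.2).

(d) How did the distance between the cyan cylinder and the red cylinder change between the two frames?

+2.2

Before: roughly 2.1 units apart; after: 4.3. That's 2.2 units further apart.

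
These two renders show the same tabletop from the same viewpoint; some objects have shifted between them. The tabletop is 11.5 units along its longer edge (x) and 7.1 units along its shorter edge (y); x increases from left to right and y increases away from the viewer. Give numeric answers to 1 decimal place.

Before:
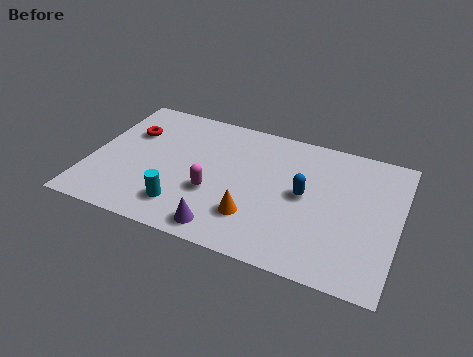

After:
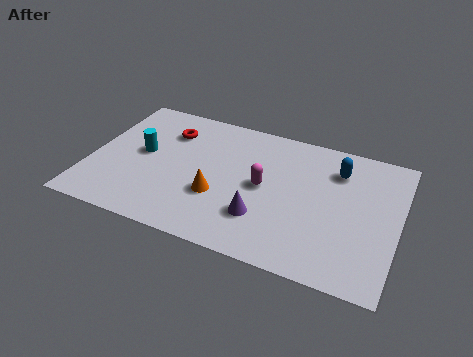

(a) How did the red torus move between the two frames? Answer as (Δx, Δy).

(1.4, 0.5)

The red torus was at about (1.3, 4.8) and moved to about (2.7, 5.3).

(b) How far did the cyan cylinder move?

2.9

The cyan cylinder was near (3.7, 1.5) before and (1.9, 3.8) after, so it travelled √(1.8² + 2.3²) ≈ 2.9 units.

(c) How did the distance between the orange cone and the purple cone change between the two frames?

+0.4

The distance was about 1.4 in the first image and 1.8 in the second, so they moved 0.4 units further apart.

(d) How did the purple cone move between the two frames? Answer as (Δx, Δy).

(1.3, 1.1)

The purple cone was at about (5.3, 0.9) and moved to about (6.6, 2.0).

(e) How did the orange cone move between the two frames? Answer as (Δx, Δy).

(-1.4, 0.6)

The orange cone was at about (6.3, 1.9) and moved to about (4.9, 2.5).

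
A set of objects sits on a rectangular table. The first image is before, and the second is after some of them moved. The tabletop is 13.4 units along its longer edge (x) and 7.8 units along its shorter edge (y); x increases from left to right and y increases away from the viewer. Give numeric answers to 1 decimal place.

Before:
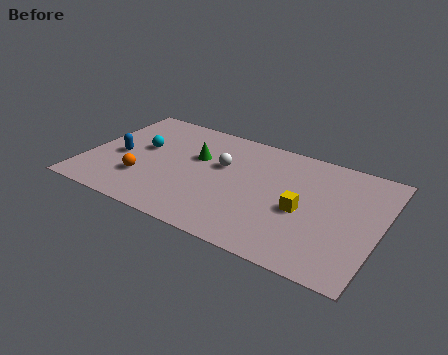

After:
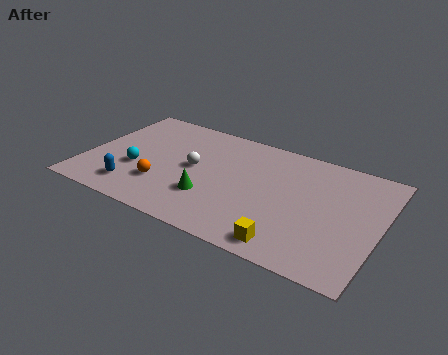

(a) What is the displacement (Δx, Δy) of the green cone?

(1.0, -2.5)

The green cone started near (4.9, 4.9) and ended near (5.9, 2.4).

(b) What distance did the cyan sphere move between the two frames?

1.6

The cyan sphere moved from about (2.4, 4.5) to (2.4, 2.9), a distance of √(0.0² + 1.6²) ≈ 1.6.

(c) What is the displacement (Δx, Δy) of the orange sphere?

(0.9, 0.0)

The orange sphere started near (2.8, 2.3) and ended near (3.7, 2.3).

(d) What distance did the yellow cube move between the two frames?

2.4

The yellow cube was near (10.0, 3.4) before and (9.7, 1.0) after, so it travelled √(0.3² + 2.4²) ≈ 2.4 units.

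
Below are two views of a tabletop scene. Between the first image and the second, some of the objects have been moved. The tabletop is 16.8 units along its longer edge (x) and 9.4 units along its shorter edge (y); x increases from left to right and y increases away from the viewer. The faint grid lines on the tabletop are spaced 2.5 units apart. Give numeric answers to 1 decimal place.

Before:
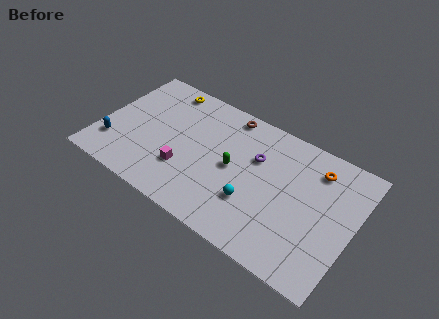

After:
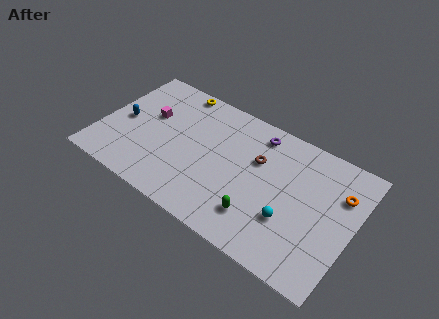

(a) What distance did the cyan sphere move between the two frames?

2.4

The cyan sphere was near (10.5, 3.0) before and (12.9, 3.1) after, so it travelled √(2.4² + 0.1²) ≈ 2.4 units.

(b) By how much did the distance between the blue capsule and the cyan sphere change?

+2.2

Before: roughly 9.4 units apart; after: 11.6. That's 2.2 units further apart.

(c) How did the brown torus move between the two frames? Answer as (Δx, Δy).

(2.4, -2.3)

The brown torus was at about (7.9, 8.4) and moved to about (10.3, 6.1).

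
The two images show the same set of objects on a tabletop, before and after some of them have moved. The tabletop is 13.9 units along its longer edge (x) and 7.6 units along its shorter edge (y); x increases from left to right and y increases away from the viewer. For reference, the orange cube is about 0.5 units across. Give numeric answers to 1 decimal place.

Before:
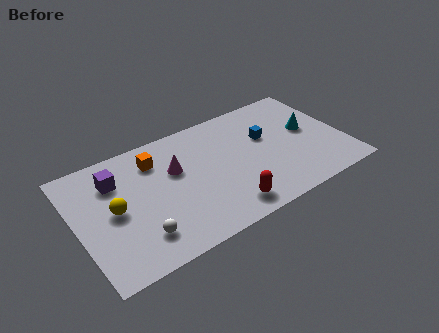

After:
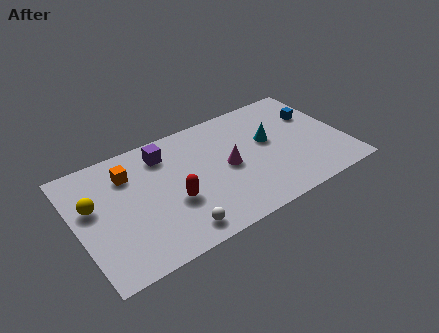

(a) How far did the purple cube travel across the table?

2.6

The purple cube was near (2.2, 5.6) before and (4.8, 6.1) after, so it travelled √(2.6² + 0.5²) ≈ 2.6 units.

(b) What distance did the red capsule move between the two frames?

3.0

The red capsule moved from about (7.3, 1.2) to (4.8, 2.9), a distance of √(2.5² + 1.7²) ≈ 3.0.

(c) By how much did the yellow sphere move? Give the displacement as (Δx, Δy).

(-1.0, 0.8)

The yellow sphere started near (1.9, 3.8) and ended near (0.9, 4.6).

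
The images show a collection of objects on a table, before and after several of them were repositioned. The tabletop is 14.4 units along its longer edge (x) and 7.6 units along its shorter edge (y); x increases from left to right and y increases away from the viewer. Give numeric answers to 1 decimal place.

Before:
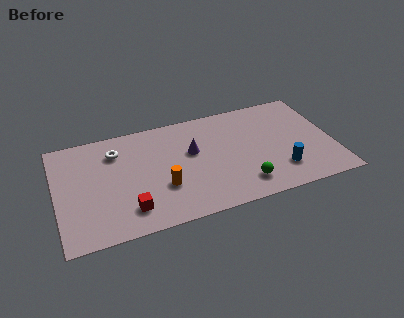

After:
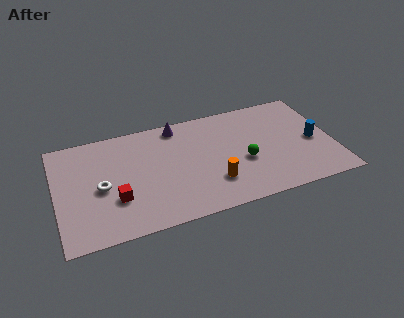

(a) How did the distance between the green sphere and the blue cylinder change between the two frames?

+1.7

The distance was about 2.0 in the first image and 3.7 in the second, so they moved 1.7 units further apart.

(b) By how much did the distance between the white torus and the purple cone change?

+1.2

The distance was about 4.1 in the first image and 5.3 in the second, so they moved 1.2 units further apart.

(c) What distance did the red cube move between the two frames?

1.1

The red cube moved from about (3.6, 1.6) to (3.0, 2.5), a distance of √(0.6² + 0.9²) ≈ 1.1.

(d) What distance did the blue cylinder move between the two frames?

2.5

The blue cylinder was near (11.5, 1.9) before and (13.4, 3.5) after, so it travelled √(1.9² + 1.6²) ≈ 2.5 units.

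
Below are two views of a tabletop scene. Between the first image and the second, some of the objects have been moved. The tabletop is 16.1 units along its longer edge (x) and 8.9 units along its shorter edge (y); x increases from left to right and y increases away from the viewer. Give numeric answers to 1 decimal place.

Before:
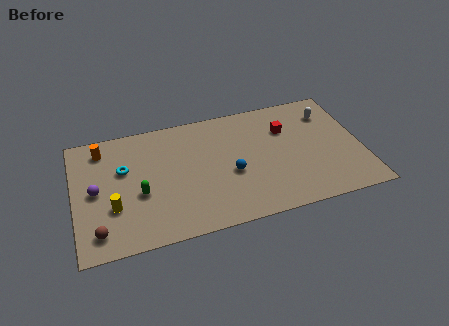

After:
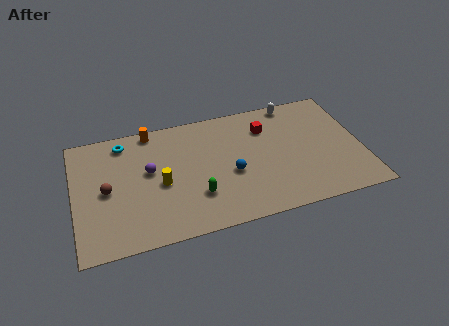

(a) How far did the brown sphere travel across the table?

2.9

The brown sphere moved from about (1.2, 1.5) to (1.8, 4.3), a distance of √(0.6² + 2.8²) ≈ 2.9.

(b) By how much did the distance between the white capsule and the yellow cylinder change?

-4.2

The distance was about 13.0 in the first image and 8.8 in the second, so they moved 4.2 units closer together.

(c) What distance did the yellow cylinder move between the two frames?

2.9

The yellow cylinder was near (2.1, 3.0) before and (4.8, 4.0) after, so it travelled √(2.7² + 1.0²) ≈ 2.9 units.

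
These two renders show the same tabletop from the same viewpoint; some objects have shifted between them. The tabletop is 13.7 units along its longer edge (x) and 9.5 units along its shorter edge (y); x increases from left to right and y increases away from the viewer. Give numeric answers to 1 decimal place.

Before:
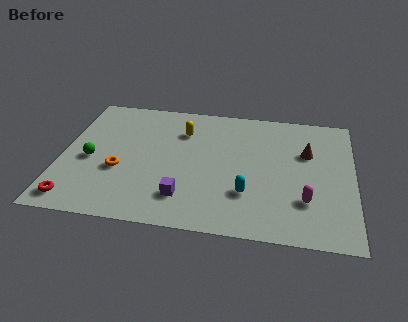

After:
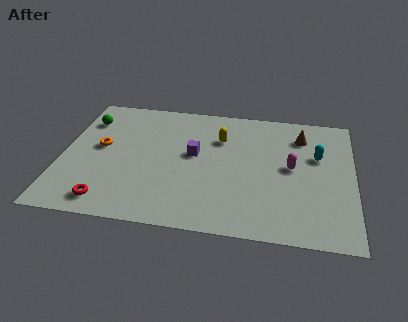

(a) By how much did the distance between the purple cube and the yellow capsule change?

-3.1

The distance was about 4.9 in the first image and 1.8 in the second, so they moved 3.1 units closer together.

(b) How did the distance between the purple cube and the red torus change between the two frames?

+0.4

They were about 5.1 units apart before and 5.5 after — 0.4 units further apart.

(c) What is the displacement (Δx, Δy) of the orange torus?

(-1.0, 1.6)

From the two frames, the orange torus sits at roughly (2.8, 3.6) before and (1.8, 5.2) after.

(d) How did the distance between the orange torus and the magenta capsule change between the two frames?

+0.3

The distance was about 8.7 in the first image and 9.0 in the second, so they moved 0.3 units further apart.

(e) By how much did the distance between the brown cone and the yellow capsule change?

-2.1

Before: roughly 6.0 units apart; after: 3.9. That's 2.1 units closer together.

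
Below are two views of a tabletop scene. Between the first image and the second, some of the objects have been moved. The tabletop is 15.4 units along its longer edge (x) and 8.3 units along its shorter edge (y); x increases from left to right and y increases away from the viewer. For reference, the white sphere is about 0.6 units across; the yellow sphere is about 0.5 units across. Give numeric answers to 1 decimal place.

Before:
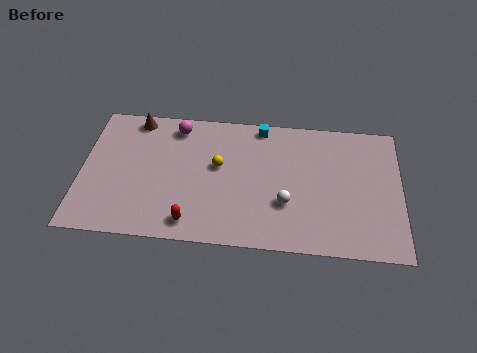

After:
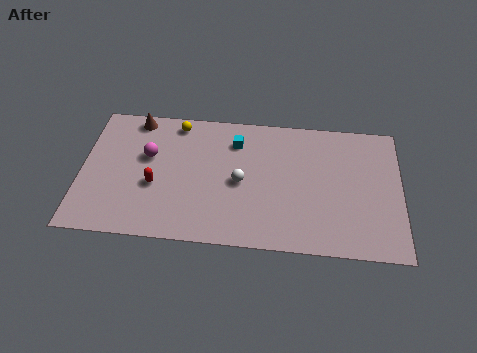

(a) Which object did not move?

the brown cone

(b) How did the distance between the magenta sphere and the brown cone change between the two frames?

+0.4

They were about 2.0 units apart before and 2.4 after — 0.4 units further apart.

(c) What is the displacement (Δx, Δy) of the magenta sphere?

(-1.3, -2.0)

From the two frames, the magenta sphere sits at roughly (4.5, 7.1) before and (3.2, 5.1) after.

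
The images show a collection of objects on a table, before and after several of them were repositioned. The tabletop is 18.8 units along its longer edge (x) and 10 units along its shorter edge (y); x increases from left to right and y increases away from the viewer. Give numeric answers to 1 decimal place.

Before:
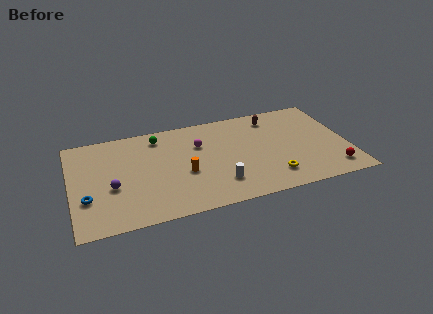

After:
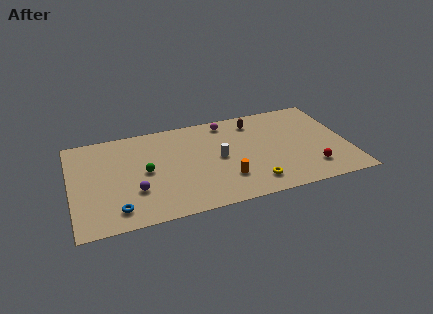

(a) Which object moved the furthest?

the green sphere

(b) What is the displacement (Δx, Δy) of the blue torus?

(1.9, -1.6)

The blue torus started near (1.0, 3.3) and ended near (2.9, 1.7).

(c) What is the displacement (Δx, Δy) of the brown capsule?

(-1.3, -0.1)

From the two frames, the brown capsule sits at roughly (14.0, 8.3) before and (12.7, 8.2) after.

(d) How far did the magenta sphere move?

2.8

The magenta sphere moved from about (8.8, 6.8) to (10.8, 8.7), a distance of √(2.0² + 1.9²) ≈ 2.8.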